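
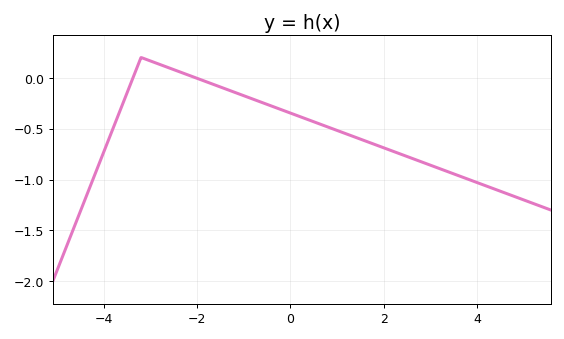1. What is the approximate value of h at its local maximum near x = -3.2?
0.2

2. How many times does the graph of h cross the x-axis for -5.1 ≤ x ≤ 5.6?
2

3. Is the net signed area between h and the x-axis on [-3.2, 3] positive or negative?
negative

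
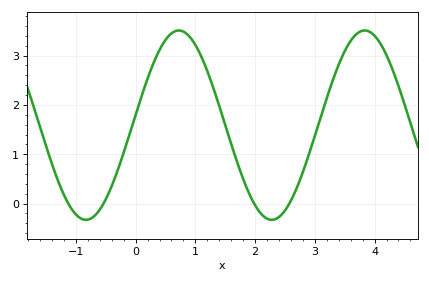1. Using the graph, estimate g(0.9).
3.4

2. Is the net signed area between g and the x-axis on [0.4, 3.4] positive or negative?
positive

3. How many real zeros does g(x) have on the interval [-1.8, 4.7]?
4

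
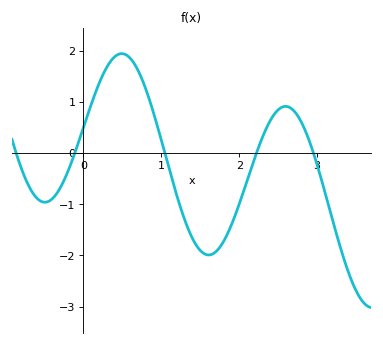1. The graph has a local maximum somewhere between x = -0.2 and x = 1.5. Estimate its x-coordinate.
0.494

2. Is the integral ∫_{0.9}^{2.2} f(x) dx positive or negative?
negative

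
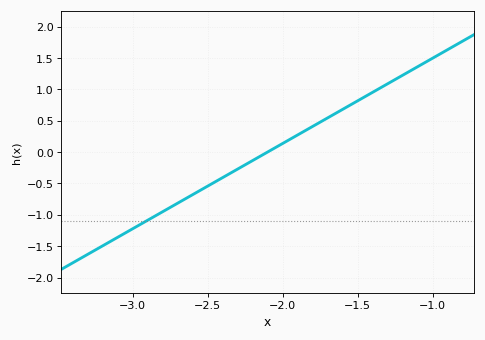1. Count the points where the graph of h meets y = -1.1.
1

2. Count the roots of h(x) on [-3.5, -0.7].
1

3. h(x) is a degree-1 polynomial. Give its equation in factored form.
y = 1.36(x + 2.1)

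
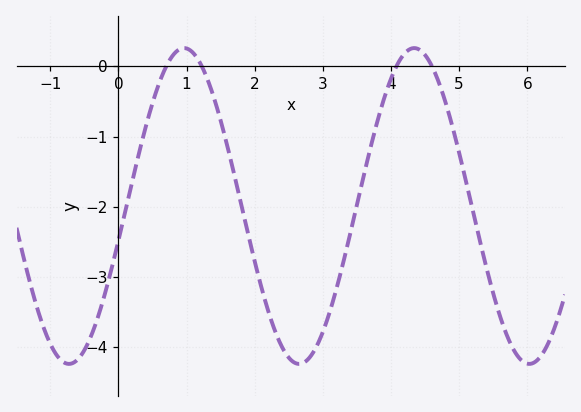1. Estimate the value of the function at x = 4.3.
0.254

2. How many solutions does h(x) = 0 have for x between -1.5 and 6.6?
4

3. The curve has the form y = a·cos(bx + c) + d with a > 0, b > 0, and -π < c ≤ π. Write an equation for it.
y = 2.25cos(1.86x - 1.79) - 1.99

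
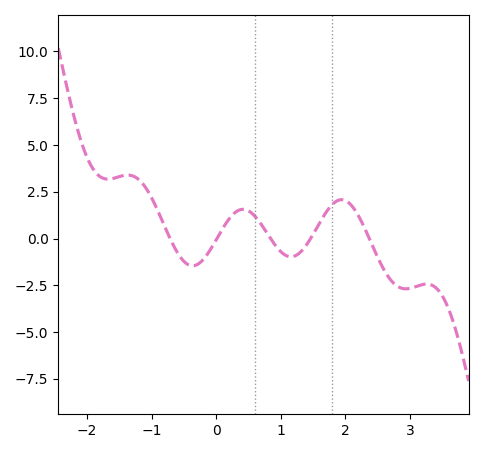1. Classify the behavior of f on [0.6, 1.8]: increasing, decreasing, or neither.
neither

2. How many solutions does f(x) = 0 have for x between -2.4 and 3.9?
5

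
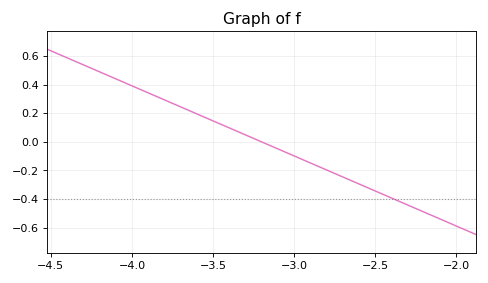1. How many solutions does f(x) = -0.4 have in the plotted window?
1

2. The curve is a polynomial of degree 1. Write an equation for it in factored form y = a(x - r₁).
y = -0.49(x + 3.2)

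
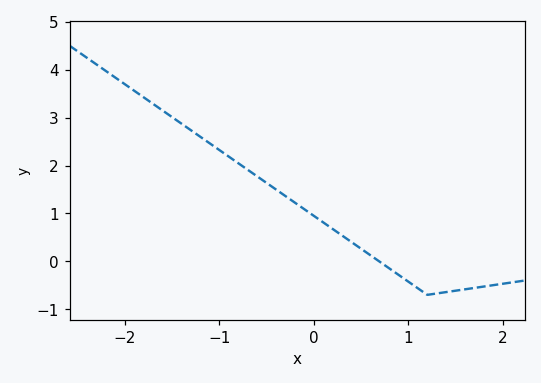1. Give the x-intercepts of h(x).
0.7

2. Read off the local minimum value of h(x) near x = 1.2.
-0.7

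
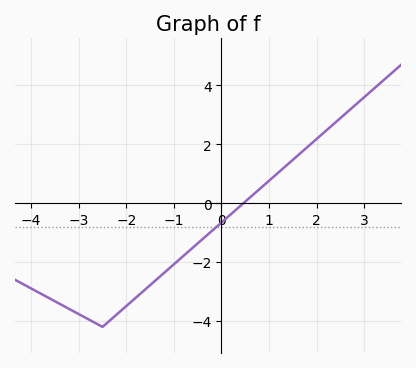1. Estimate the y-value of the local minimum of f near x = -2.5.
-4.2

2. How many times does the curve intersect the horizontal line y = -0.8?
1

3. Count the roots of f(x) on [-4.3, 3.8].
1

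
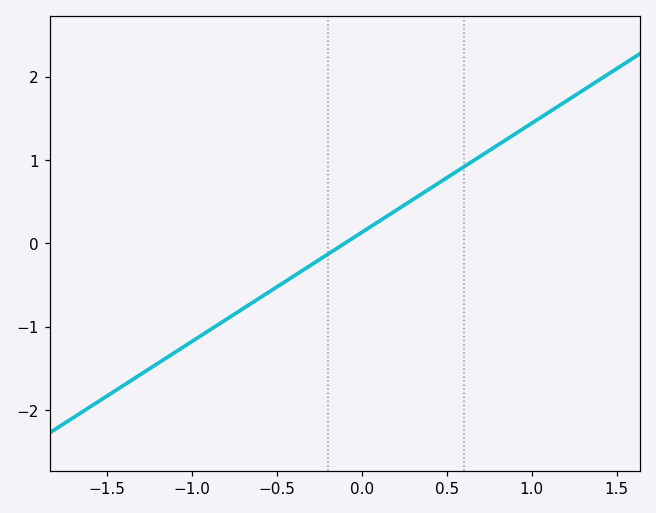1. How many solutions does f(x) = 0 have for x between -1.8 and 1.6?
1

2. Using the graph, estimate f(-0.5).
-0.524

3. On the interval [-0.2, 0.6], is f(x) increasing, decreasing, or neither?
increasing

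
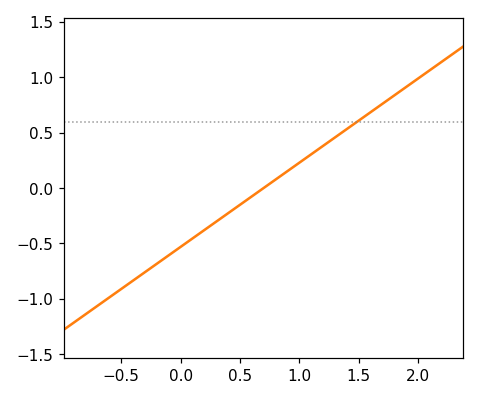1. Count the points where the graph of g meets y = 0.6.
1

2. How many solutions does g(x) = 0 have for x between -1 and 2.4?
1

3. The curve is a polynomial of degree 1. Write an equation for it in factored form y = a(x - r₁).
y = 0.76(x - 0.7)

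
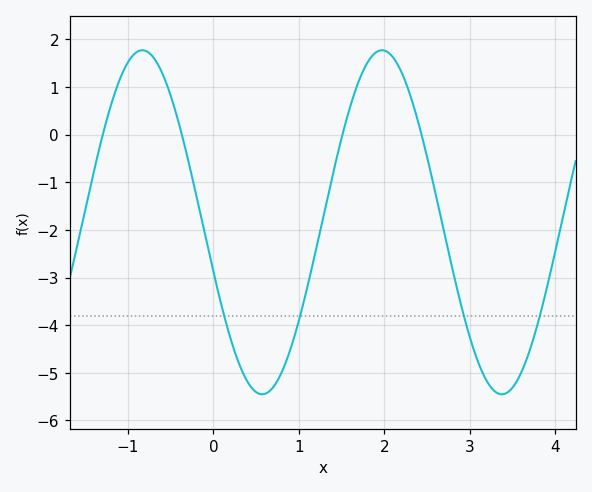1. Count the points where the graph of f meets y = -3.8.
4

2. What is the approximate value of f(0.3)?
-4.8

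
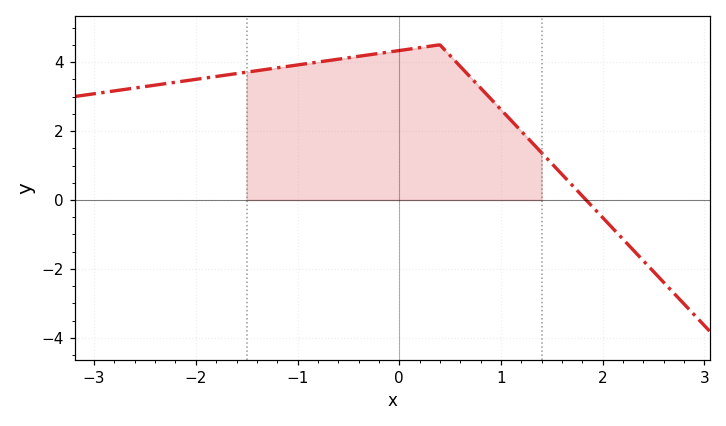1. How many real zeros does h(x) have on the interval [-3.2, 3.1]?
1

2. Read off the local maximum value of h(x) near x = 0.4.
4.5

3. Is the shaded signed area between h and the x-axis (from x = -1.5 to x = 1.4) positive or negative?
positive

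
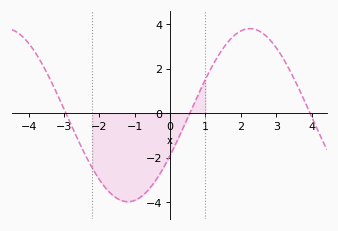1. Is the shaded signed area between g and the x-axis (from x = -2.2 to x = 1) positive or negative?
negative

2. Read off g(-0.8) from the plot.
-3.8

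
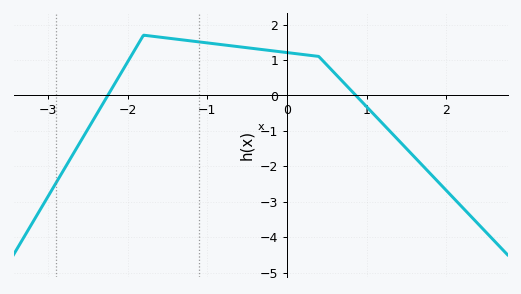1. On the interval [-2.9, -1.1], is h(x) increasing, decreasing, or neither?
neither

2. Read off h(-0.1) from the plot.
1.24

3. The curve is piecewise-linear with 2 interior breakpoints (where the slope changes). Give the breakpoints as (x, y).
(-1.8, 1.7); (0.4, 1.1)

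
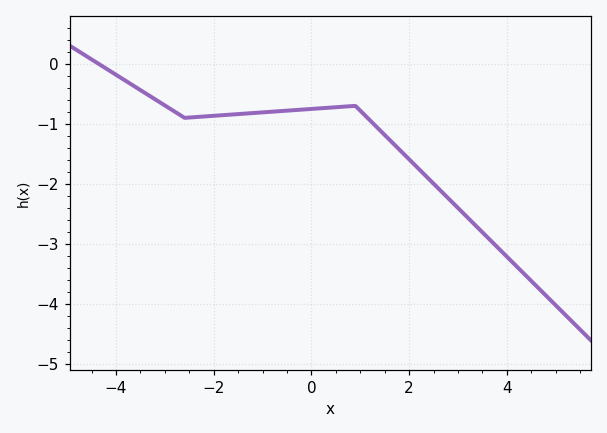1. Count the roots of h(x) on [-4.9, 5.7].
1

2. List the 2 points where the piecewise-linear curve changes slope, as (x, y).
(-2.6, -0.9); (0.9, -0.7)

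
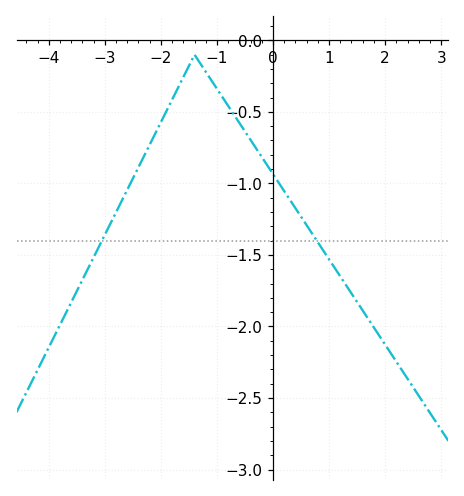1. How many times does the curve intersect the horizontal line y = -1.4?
2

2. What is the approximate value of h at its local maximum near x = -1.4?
-0.101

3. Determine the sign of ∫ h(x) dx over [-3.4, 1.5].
negative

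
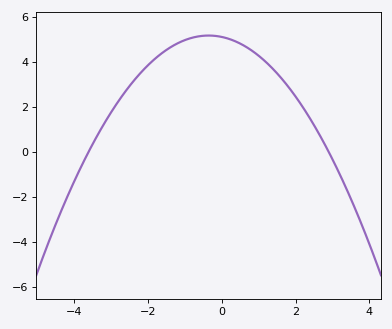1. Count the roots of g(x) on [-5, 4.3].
2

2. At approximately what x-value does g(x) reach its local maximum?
-0.4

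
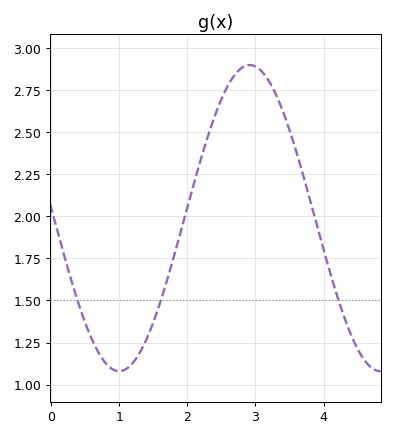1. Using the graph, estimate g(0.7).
1.19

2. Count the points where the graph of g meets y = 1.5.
3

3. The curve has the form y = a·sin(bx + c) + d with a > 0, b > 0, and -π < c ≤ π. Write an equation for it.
y = 0.91sin(1.64x + 3.07) + 1.99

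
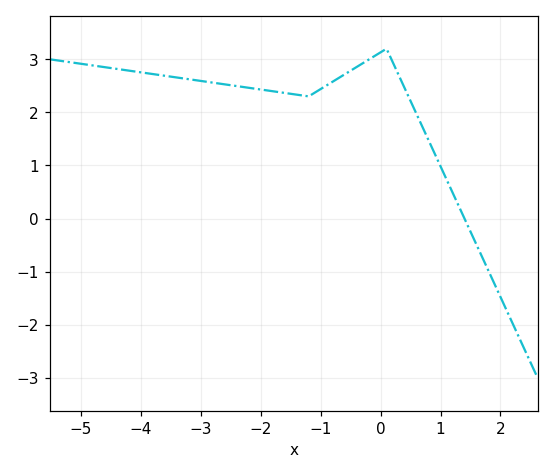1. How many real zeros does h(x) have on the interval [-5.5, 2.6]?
1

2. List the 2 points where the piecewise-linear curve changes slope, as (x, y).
(-1.2, 2.3); (0.1, 3.2)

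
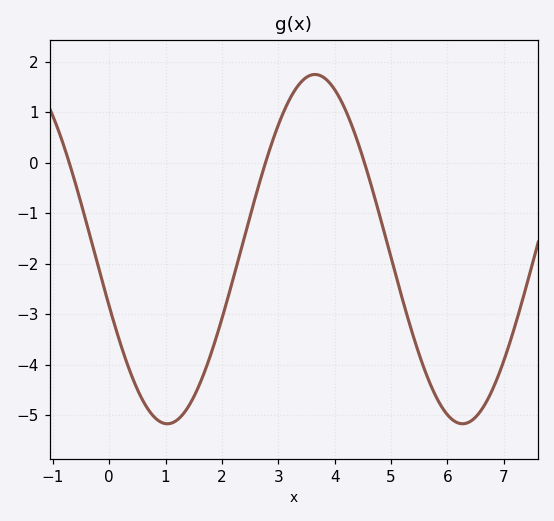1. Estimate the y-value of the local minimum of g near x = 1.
-5.17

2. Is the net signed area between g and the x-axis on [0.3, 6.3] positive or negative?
negative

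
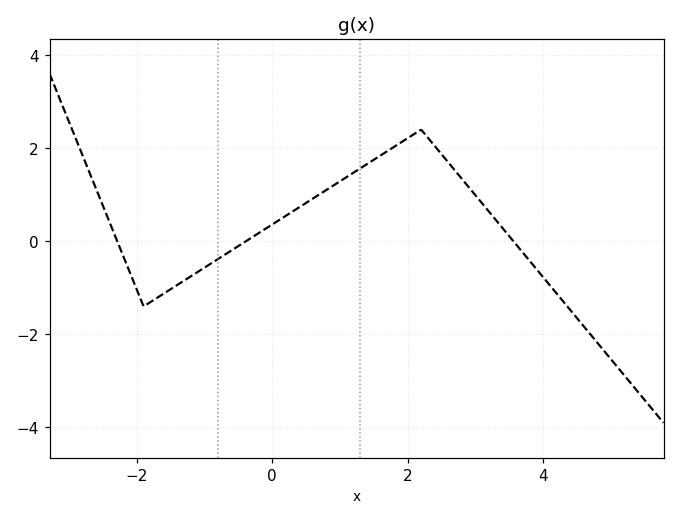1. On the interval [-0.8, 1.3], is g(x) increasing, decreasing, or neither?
increasing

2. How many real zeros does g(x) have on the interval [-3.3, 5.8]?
3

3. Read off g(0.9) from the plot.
1.2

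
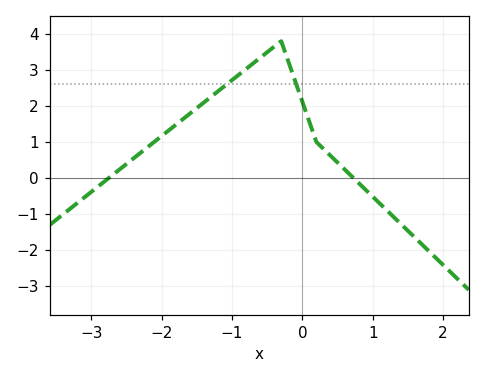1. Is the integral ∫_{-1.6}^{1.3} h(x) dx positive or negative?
positive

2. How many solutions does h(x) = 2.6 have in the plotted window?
2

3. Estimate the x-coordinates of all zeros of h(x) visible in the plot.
-2.75, 0.728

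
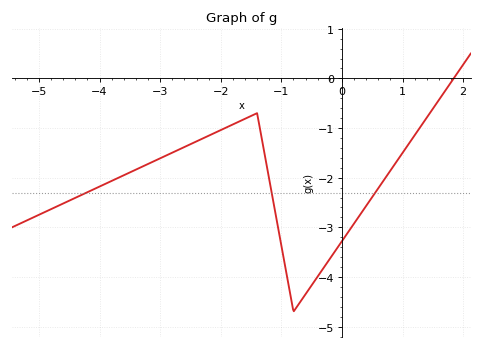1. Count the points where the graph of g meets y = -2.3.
3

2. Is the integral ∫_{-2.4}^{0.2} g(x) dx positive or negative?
negative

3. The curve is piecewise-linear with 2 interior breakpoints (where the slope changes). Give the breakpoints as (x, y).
(-1.4, -0.7); (-0.8, -4.7)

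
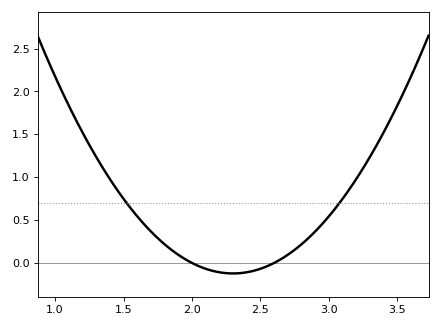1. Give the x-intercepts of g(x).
2, 2.6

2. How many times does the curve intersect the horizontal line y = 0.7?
2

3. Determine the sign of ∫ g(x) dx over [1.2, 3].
positive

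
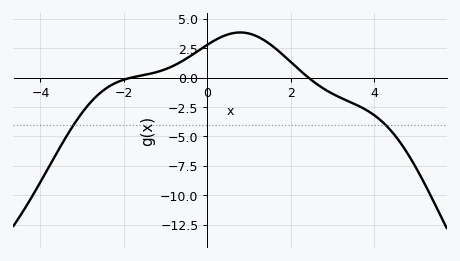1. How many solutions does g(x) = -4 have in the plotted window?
2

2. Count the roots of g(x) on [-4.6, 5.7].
2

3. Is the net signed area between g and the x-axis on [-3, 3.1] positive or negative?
positive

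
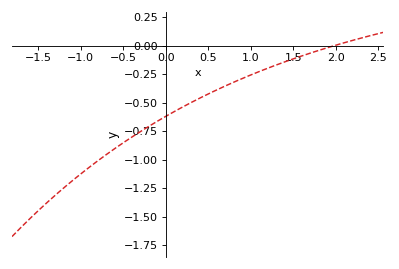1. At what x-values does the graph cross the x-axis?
1.99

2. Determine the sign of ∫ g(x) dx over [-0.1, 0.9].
negative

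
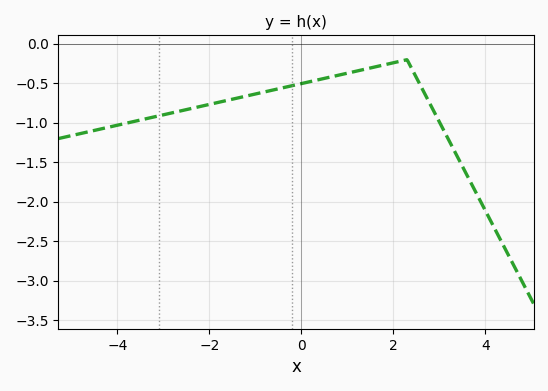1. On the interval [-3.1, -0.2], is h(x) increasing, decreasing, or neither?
increasing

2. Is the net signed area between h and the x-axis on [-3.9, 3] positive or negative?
negative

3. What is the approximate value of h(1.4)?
-0.3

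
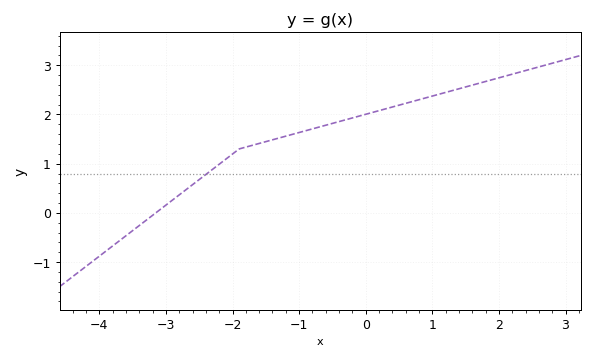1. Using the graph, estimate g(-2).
1.2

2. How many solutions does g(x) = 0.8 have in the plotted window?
1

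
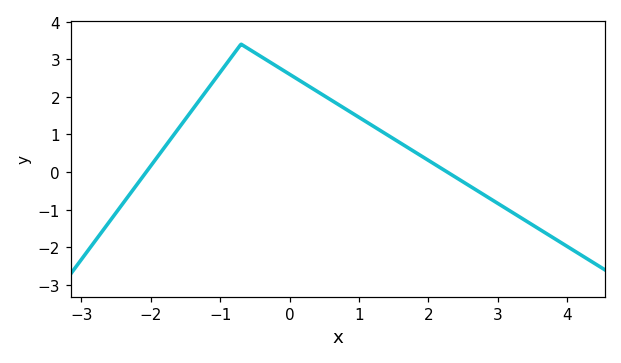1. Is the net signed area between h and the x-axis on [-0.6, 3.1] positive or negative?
positive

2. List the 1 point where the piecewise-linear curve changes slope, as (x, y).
(-0.7, 3.4)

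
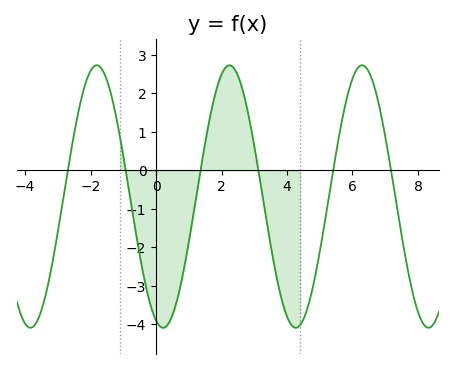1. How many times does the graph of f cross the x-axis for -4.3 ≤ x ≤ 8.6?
6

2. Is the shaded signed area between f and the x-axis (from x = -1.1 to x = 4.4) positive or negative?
negative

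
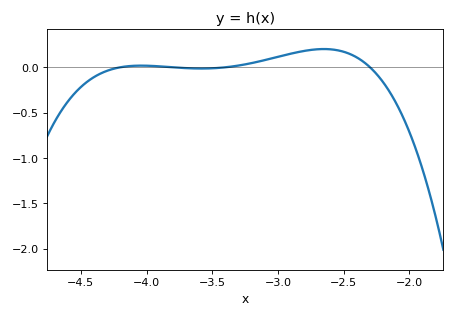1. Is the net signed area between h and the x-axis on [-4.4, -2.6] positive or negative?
positive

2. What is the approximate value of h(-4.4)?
-0.108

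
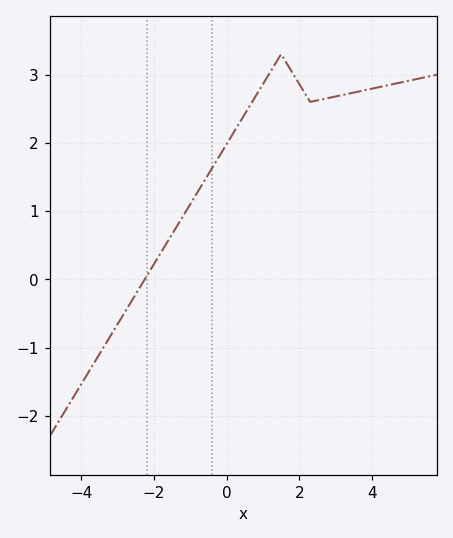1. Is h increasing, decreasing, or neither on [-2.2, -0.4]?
increasing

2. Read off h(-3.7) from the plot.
-1.27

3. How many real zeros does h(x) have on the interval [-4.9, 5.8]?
1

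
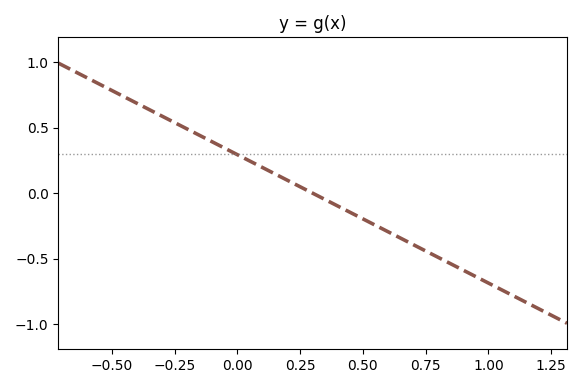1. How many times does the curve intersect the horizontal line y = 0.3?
1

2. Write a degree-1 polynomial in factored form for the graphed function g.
y = -0.98(x - 0.3)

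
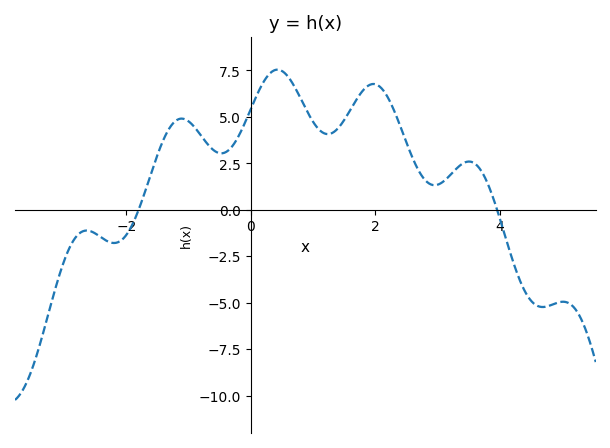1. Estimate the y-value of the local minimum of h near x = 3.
1.5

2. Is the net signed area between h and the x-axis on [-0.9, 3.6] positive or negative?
positive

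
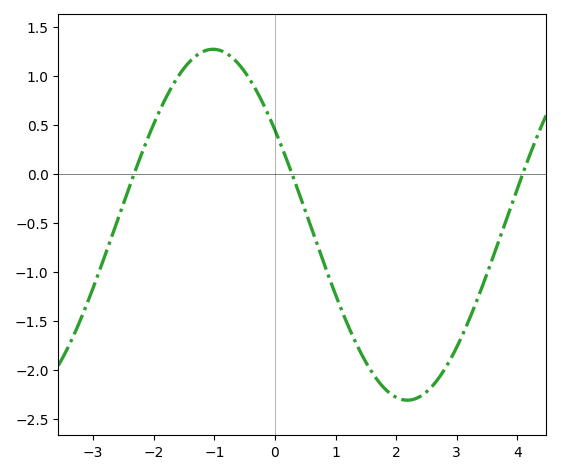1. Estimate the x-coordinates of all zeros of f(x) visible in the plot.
-2.4, 0.2, 4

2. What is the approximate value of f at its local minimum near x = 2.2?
-2.3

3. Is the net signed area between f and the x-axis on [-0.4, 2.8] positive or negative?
negative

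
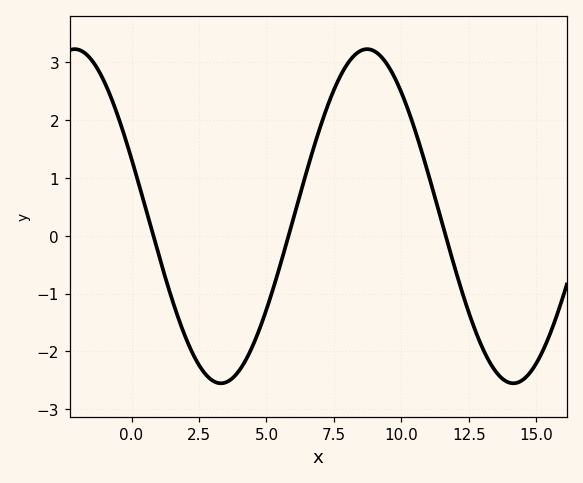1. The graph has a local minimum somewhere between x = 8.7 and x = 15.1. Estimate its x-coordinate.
14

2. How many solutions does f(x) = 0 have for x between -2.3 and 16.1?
3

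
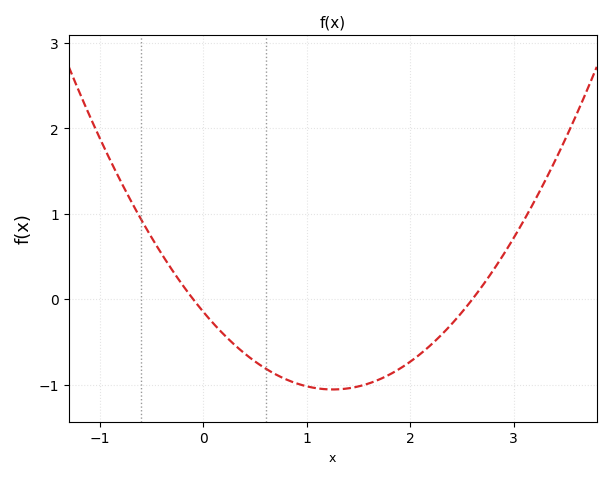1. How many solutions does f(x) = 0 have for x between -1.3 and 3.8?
2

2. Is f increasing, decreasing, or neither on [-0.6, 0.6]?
decreasing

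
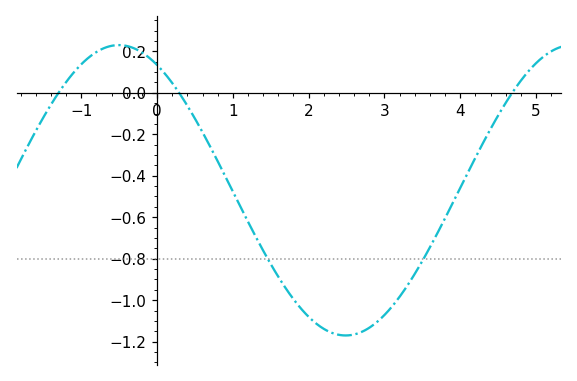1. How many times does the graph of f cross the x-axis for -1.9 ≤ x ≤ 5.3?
3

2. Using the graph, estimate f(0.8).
-0.32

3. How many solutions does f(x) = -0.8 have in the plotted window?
2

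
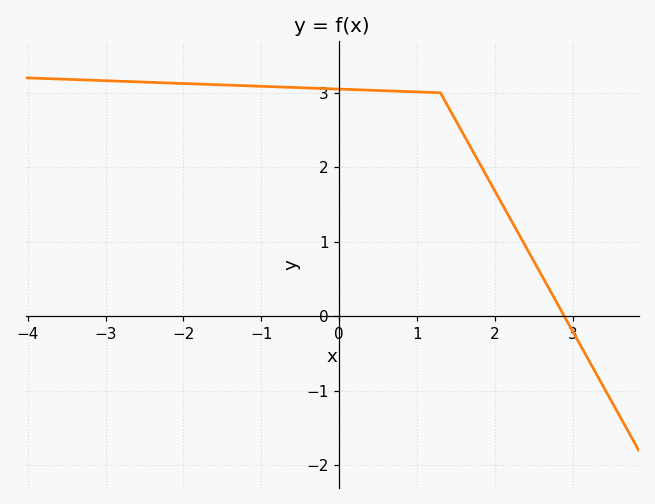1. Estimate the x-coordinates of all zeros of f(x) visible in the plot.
2.89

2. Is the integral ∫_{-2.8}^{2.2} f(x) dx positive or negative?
positive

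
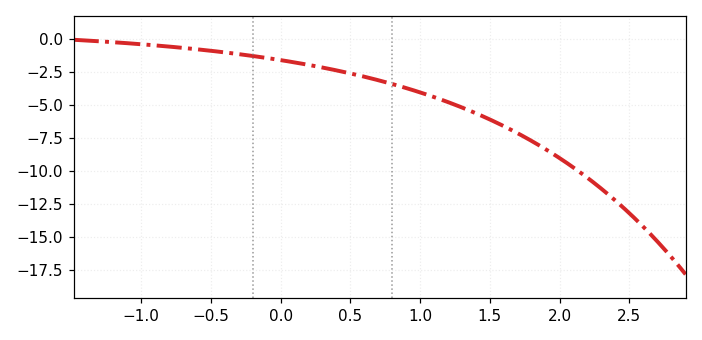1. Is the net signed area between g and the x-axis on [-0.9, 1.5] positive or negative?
negative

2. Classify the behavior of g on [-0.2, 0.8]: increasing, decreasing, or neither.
decreasing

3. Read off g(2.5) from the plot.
-13.2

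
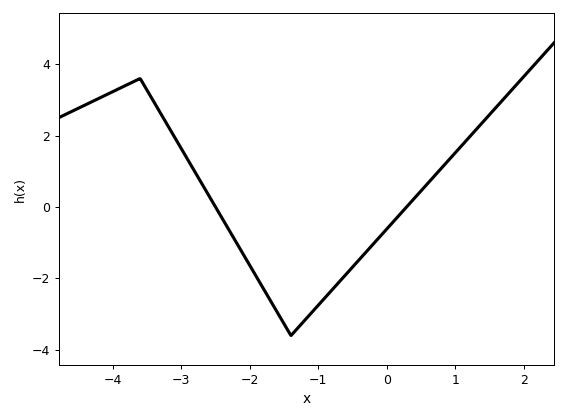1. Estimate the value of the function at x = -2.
-1.64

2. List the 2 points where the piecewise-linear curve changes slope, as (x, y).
(-3.6, 3.6); (-1.4, -3.6)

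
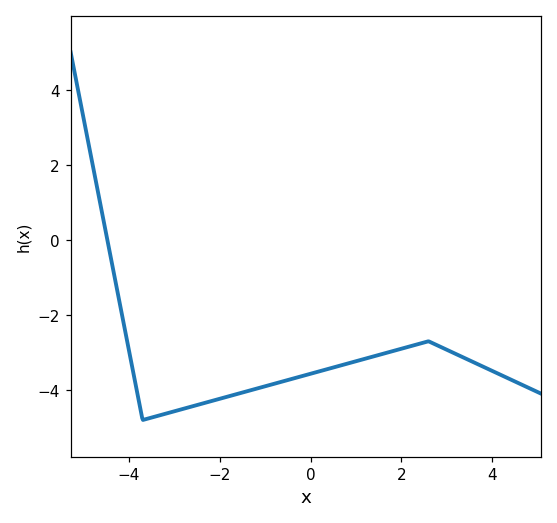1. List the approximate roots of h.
-4.48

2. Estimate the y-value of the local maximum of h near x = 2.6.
-2.7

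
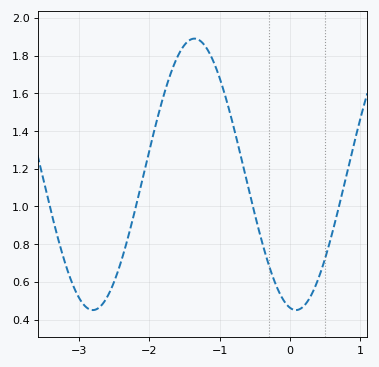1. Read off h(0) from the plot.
0.46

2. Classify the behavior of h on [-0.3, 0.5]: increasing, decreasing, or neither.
neither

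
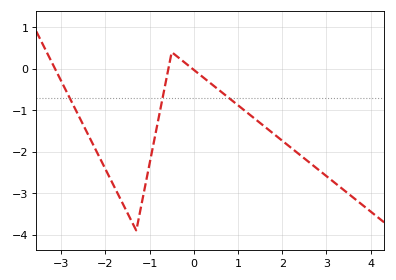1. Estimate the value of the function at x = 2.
-1.7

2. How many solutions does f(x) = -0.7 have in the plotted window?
3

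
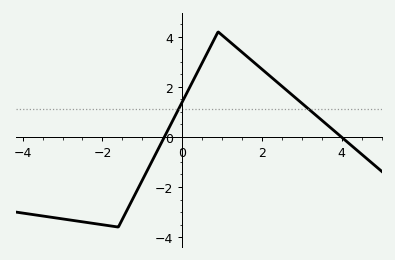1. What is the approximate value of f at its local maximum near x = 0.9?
4.2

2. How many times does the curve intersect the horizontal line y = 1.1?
2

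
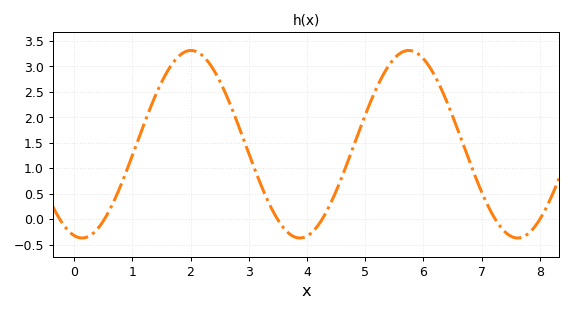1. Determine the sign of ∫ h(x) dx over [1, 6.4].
positive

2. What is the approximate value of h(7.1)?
0.282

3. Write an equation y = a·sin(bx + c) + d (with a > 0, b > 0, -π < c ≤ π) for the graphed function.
y = 1.84sin(1.68x - 1.8) + 1.47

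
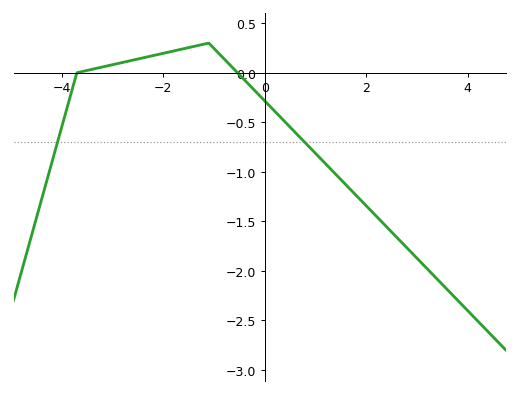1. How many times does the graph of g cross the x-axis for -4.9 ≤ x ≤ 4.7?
2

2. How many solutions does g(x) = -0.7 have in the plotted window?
2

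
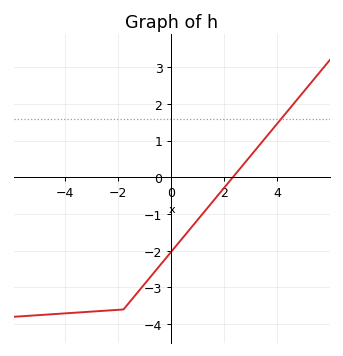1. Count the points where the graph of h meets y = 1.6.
1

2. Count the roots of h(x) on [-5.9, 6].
1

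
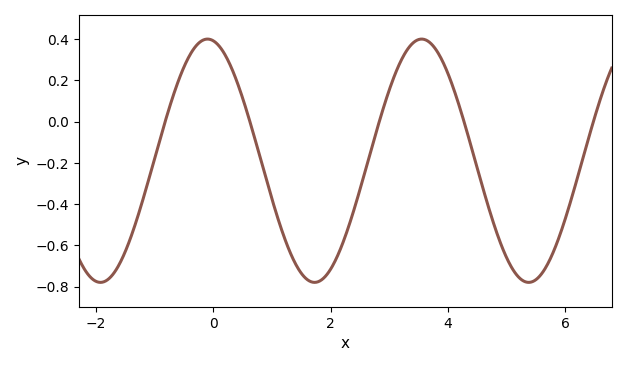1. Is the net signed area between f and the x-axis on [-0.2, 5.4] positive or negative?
negative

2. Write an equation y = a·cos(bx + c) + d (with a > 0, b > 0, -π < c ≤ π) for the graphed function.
y = 0.59cos(1.7x + 0.17) - 0.19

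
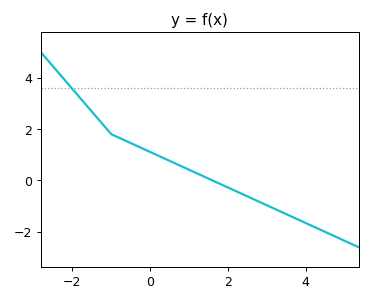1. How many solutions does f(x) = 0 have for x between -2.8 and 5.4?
1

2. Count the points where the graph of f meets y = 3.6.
1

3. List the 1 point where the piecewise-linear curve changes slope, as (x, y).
(-1, 1.8)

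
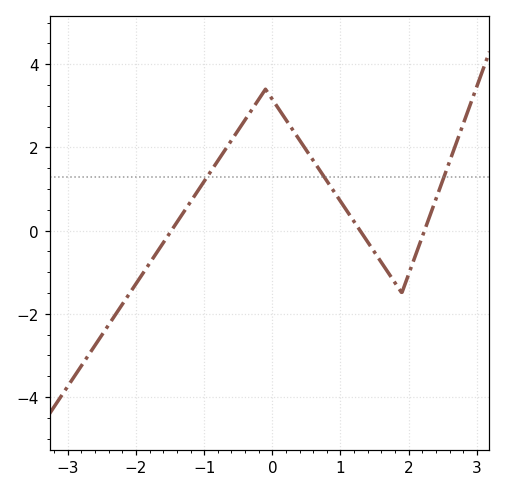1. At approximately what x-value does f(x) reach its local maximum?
-0.1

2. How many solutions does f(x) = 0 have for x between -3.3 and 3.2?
3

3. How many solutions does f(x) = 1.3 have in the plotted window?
3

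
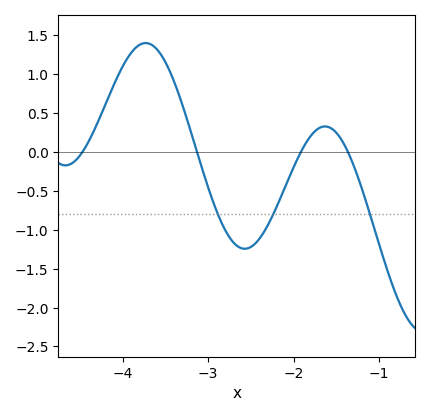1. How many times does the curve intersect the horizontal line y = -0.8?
3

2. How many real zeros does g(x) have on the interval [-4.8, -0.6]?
4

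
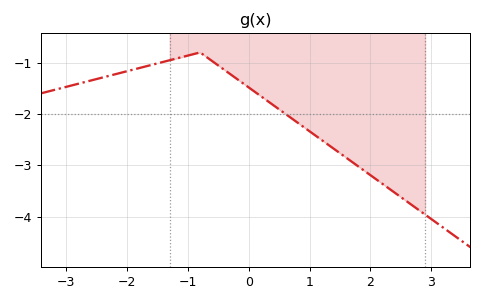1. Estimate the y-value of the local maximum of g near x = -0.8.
-0.8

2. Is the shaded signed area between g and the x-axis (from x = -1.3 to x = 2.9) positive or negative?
negative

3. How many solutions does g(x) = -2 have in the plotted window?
1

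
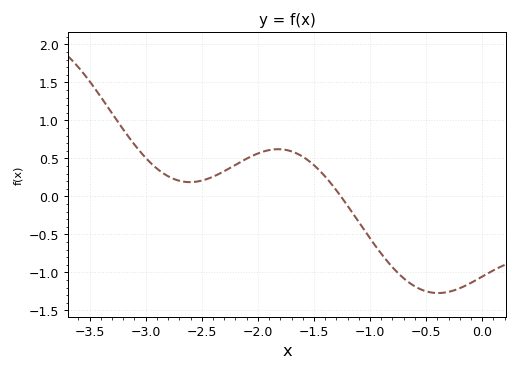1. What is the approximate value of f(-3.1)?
0.682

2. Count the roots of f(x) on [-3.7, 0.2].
1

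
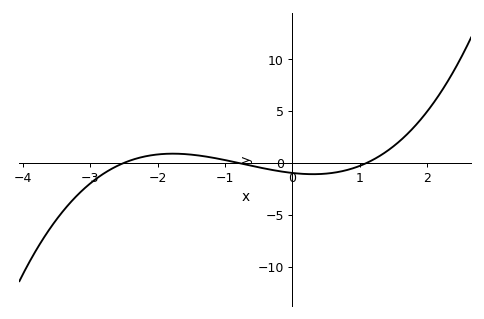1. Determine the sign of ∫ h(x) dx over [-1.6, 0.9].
negative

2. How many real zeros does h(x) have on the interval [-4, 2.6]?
3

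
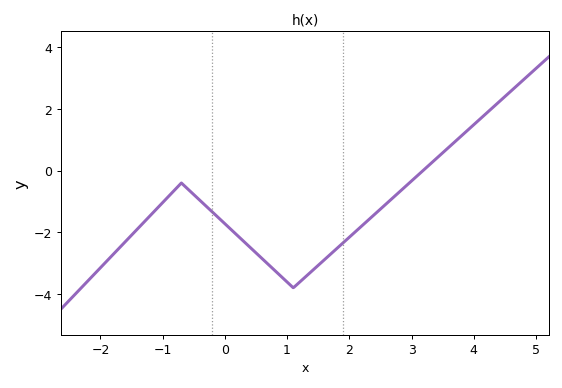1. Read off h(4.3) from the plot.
2.03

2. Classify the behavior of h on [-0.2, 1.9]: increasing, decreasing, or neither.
neither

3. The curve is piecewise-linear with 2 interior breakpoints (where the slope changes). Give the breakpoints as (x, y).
(-0.7, -0.4); (1.1, -3.8)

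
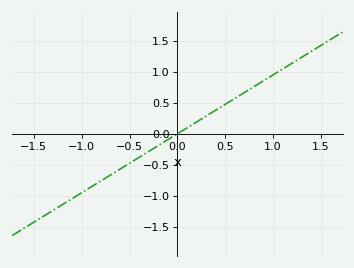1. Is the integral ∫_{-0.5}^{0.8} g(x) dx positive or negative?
positive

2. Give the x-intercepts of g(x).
0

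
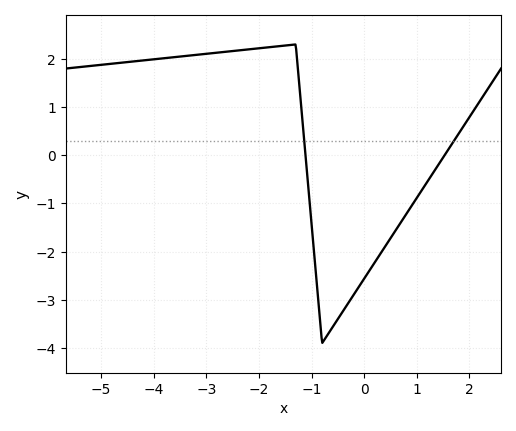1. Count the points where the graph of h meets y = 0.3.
2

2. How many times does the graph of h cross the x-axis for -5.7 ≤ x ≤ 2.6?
2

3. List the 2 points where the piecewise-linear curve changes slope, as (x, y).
(-1.3, 2.3); (-0.8, -3.9)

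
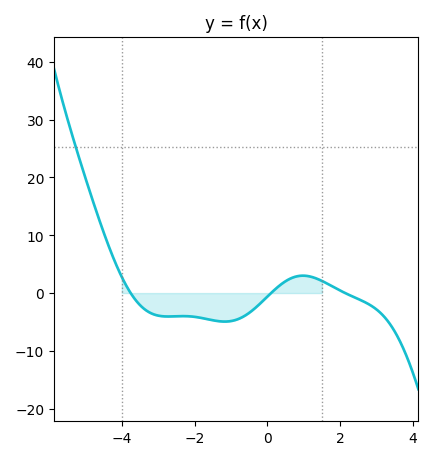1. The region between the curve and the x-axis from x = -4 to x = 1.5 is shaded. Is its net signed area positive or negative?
negative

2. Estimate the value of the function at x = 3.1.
-3.38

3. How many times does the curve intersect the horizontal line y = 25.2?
1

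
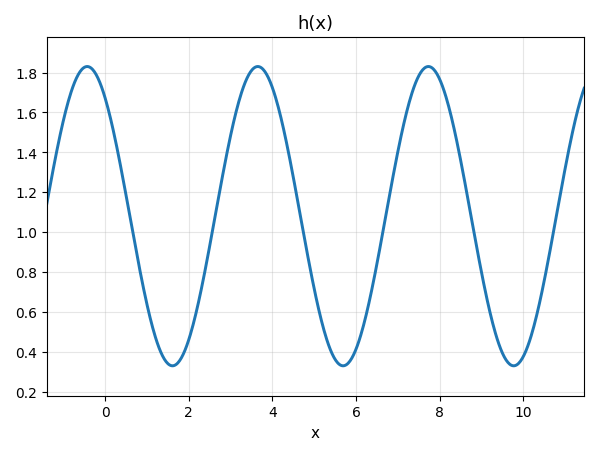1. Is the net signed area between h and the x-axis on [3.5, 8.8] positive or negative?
positive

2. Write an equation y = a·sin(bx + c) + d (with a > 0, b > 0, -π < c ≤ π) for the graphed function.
y = 0.75sin(1.5x + 2.2) + 1.08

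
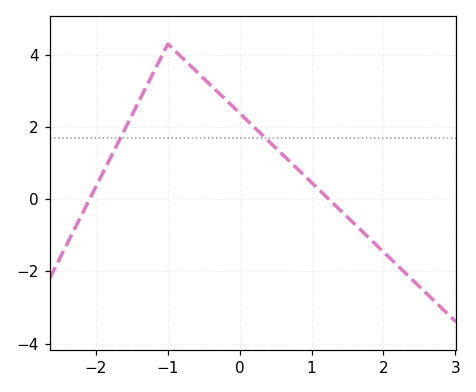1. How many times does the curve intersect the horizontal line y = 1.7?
2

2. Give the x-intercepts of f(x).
-2.1, 1.2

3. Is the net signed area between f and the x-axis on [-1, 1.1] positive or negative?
positive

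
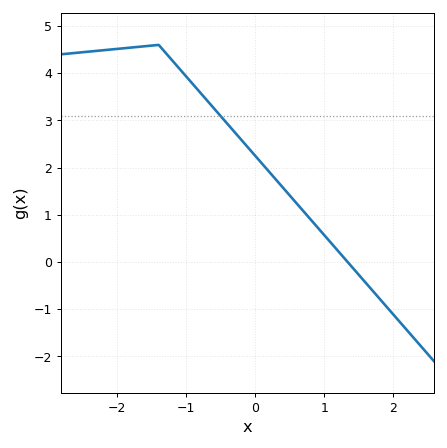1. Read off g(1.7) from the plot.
-0.6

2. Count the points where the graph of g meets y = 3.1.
1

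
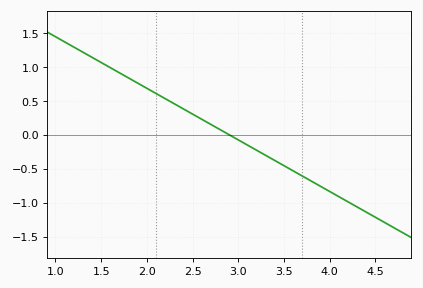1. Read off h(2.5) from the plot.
0.304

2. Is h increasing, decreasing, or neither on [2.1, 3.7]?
decreasing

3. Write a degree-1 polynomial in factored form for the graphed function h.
y = -0.76(x - 2.9)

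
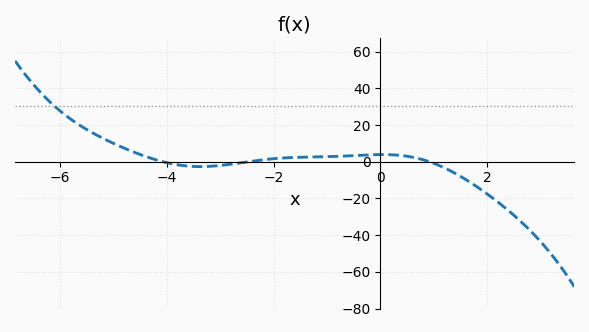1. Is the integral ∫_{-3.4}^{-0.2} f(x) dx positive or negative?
positive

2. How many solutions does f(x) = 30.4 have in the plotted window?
1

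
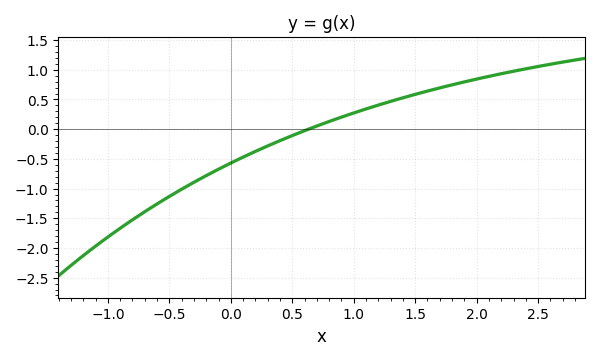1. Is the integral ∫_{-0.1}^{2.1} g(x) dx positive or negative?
positive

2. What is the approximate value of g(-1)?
-1.8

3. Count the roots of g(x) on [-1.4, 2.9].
1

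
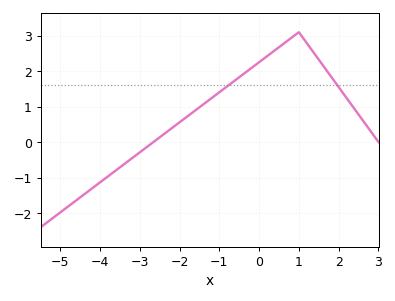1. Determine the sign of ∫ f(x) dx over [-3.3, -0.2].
positive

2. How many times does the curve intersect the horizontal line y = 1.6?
2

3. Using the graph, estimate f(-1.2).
1.2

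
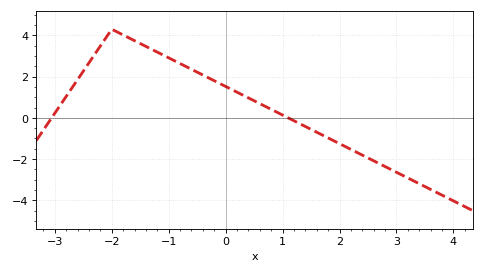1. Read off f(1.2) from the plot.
-0.141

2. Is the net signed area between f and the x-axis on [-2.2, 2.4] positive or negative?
positive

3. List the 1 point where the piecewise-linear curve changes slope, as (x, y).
(-2, 4.3)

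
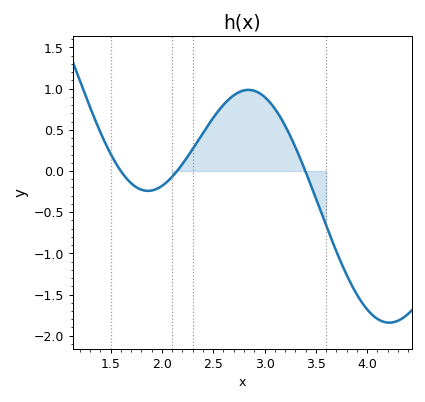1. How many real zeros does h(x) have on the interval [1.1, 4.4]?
3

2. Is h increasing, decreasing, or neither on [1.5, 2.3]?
neither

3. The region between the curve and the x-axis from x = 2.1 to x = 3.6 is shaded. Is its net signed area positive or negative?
positive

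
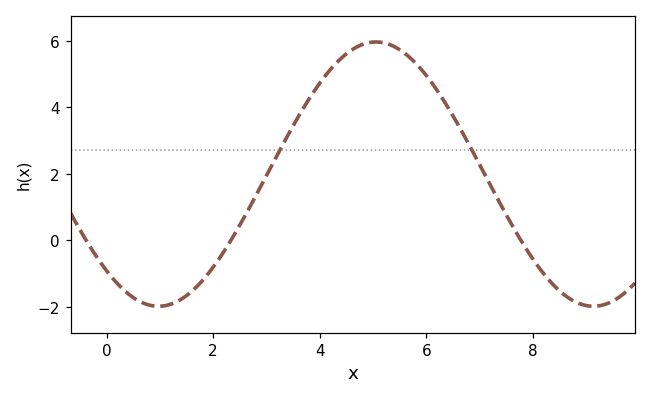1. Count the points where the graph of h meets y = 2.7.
2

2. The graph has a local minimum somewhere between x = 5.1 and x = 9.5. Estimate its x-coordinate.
9.2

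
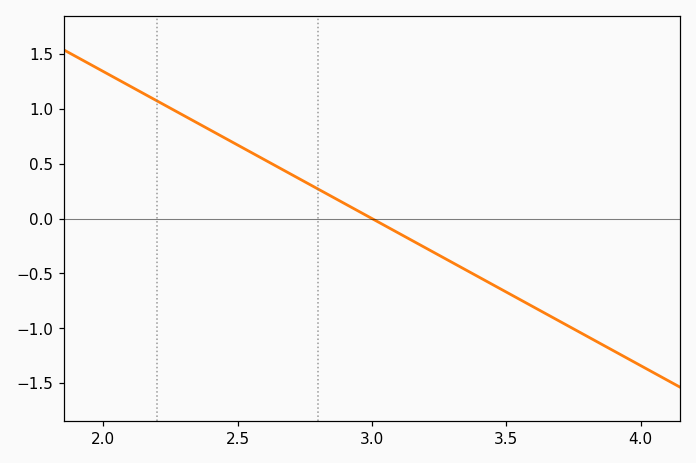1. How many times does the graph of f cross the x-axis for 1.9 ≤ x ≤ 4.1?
1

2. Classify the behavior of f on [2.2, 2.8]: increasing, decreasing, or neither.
decreasing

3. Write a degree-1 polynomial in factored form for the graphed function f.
y = -1.34(x - 3)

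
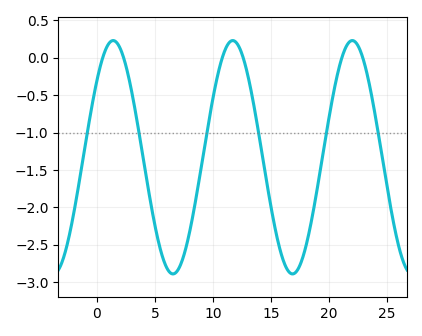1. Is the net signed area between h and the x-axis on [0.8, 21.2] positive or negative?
negative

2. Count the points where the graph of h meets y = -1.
6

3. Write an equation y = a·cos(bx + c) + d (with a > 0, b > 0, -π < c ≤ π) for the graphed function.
y = 1.56cos(0.61x - 0.86) - 1.33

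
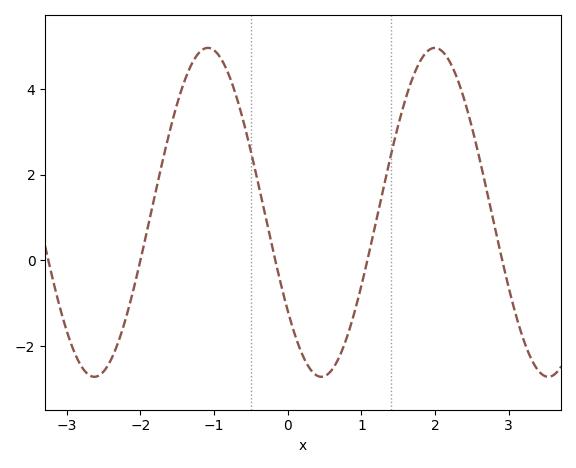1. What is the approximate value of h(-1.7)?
2.4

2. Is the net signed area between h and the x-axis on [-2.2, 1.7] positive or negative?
positive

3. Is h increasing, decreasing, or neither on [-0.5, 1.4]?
neither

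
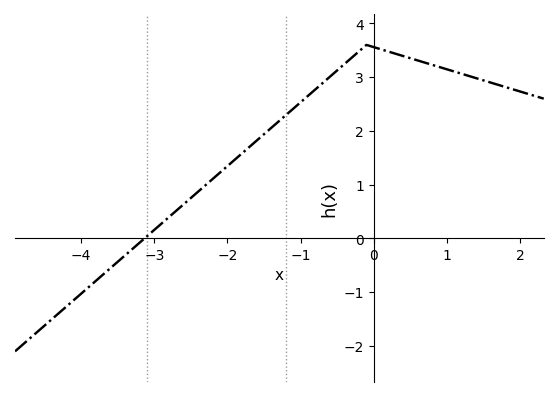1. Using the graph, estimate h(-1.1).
2.41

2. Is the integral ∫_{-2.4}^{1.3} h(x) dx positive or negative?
positive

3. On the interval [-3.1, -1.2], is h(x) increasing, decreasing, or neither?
increasing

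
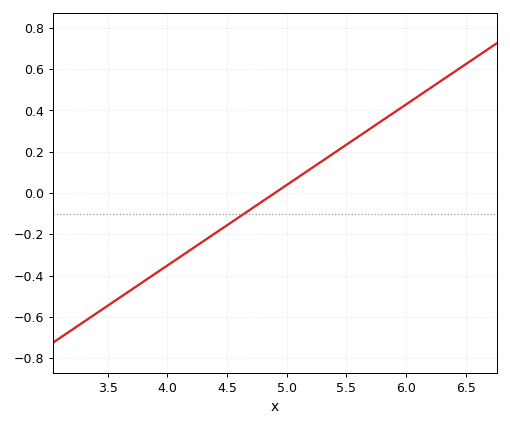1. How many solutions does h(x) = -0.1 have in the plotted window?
1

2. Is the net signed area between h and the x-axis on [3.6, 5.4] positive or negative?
negative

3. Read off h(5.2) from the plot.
0.117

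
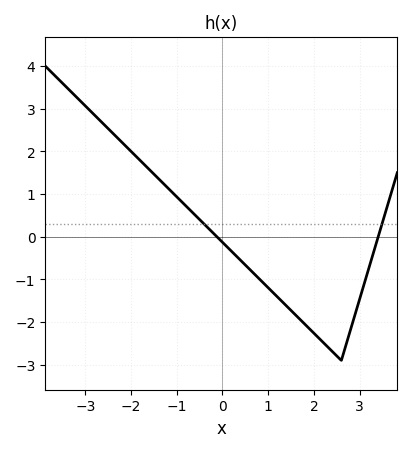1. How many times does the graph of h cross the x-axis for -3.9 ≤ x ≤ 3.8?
2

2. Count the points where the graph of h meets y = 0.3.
2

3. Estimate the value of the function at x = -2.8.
2.85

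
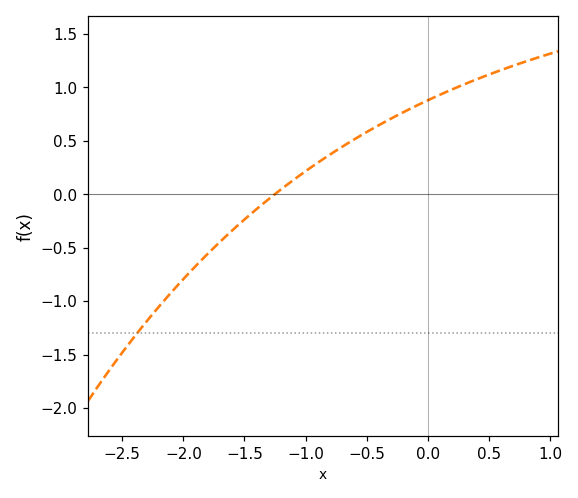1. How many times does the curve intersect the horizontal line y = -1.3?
1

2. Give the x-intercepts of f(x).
-1.3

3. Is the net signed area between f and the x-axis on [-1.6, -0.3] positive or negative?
positive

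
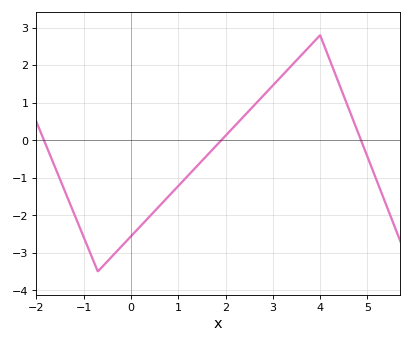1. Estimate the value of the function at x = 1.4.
-0.685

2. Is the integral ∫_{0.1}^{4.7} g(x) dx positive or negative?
positive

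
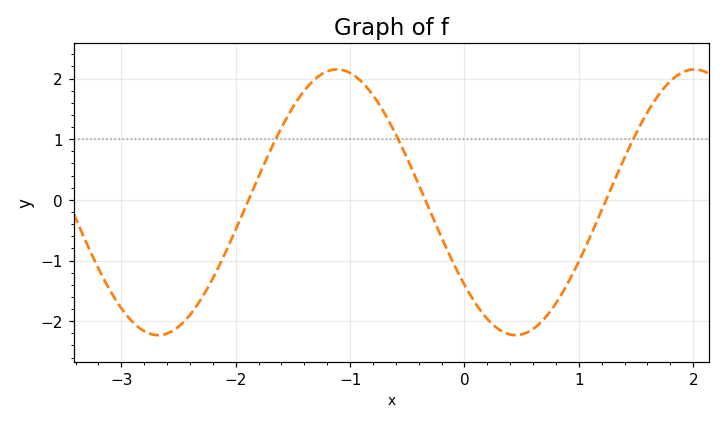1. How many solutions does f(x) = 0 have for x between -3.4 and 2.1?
3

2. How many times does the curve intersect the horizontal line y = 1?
3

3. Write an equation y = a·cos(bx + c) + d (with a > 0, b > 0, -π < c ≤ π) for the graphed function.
y = 2.19cos(2x + 2.2) - 0.04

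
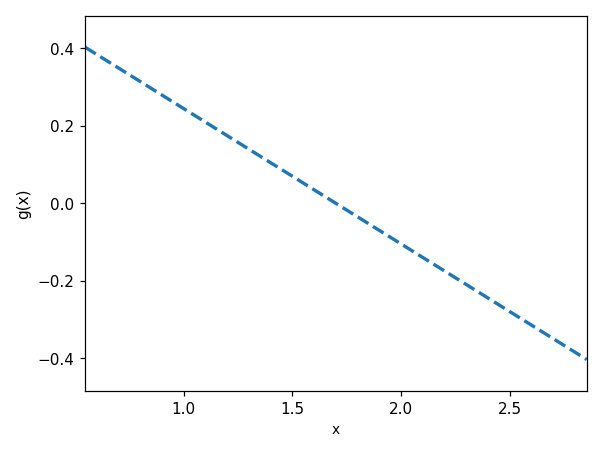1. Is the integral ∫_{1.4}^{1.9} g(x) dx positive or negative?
positive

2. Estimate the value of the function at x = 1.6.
0.04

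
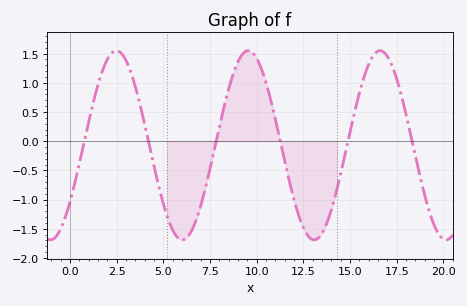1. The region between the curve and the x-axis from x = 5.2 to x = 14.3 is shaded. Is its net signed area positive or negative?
negative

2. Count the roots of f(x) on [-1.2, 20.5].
6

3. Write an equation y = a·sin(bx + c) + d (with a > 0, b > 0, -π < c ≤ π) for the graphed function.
y = 1.62sin(0.89x - 0.64) - 0.07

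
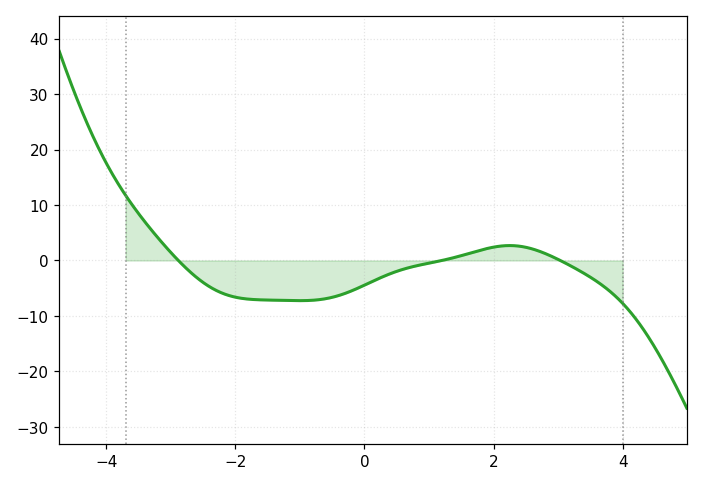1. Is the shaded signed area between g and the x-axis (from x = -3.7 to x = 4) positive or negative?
negative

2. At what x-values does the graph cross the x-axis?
-2.8, 1.2, 3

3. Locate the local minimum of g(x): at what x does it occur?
-1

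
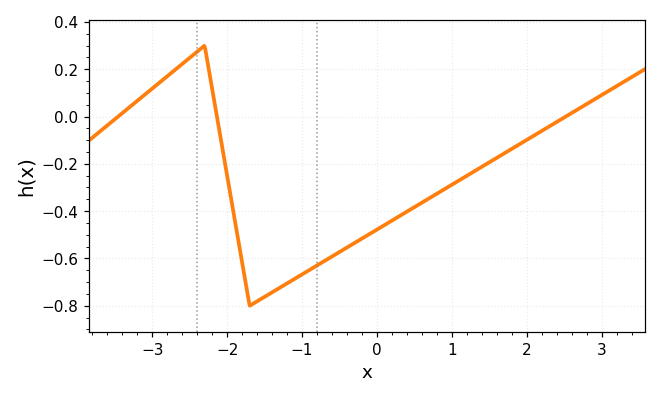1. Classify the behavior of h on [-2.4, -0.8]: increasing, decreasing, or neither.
neither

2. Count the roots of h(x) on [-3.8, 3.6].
3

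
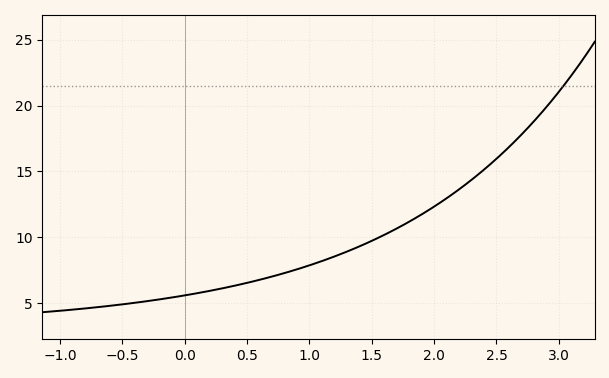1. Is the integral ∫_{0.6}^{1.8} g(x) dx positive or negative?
positive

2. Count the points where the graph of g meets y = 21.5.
1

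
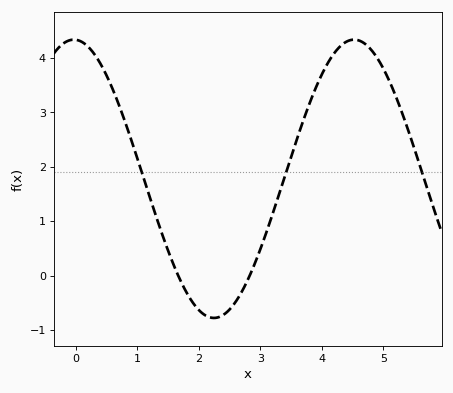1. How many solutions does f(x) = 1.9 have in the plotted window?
3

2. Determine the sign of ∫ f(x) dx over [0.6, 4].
positive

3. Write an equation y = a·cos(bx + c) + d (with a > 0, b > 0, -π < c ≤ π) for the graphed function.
y = 2.56cos(1.38x + 0.04) + 1.78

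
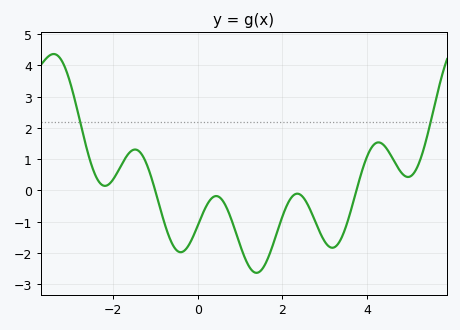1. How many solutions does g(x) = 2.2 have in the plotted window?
2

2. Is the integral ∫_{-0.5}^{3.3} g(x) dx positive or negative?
negative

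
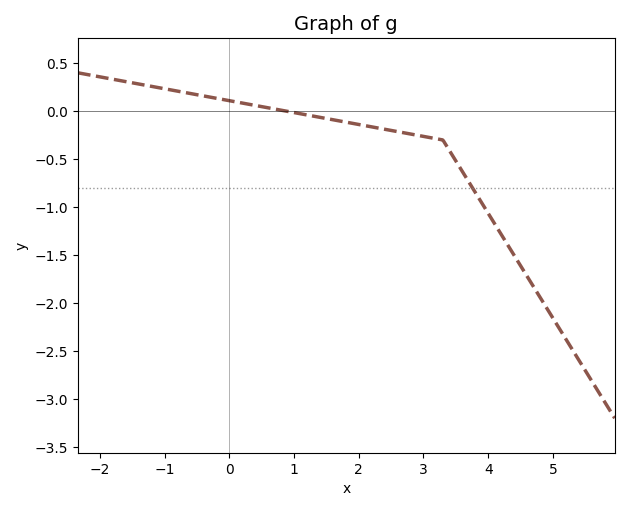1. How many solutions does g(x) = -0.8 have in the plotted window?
1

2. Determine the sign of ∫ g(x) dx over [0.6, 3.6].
negative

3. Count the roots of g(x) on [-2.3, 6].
1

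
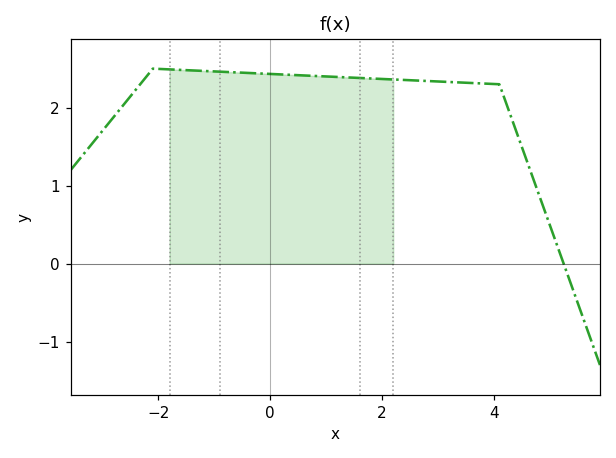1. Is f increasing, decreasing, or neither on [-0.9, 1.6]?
decreasing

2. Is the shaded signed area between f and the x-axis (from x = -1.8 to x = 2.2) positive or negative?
positive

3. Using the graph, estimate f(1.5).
2.38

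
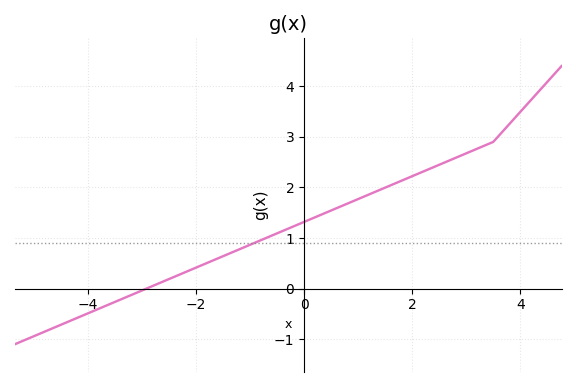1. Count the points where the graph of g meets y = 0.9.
1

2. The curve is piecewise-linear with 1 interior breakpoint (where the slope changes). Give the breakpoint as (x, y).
(3.5, 2.9)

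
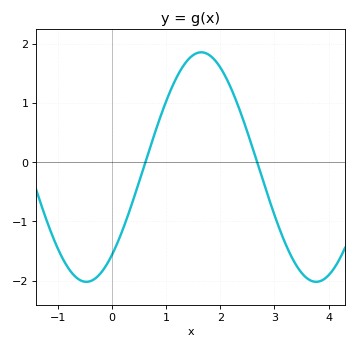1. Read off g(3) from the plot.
-0.9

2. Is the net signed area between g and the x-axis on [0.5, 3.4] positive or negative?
positive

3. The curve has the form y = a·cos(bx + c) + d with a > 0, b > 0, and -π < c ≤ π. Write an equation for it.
y = 1.94cos(1.5x - 2.4) - 0.08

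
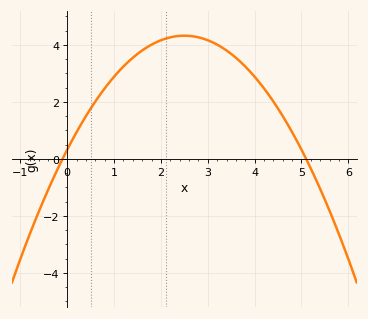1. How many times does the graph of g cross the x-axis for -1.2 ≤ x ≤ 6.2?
2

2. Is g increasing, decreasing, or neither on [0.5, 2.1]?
increasing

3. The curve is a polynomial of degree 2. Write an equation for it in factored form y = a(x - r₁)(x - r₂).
y = -0.64(x + 0.1)(x - 5.1)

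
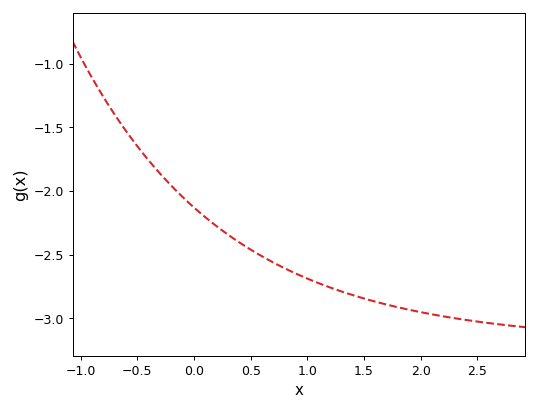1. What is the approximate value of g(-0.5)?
-1.65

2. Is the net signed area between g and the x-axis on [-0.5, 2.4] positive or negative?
negative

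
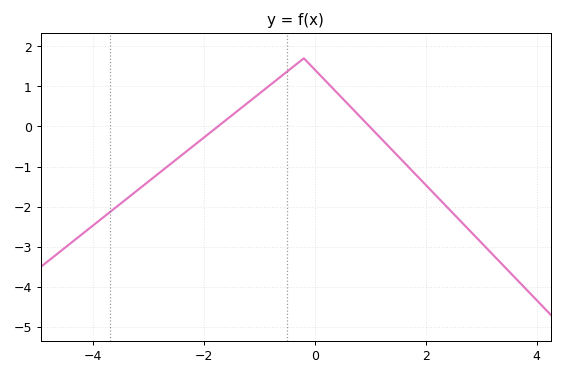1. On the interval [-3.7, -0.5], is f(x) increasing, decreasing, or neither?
increasing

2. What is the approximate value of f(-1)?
0.8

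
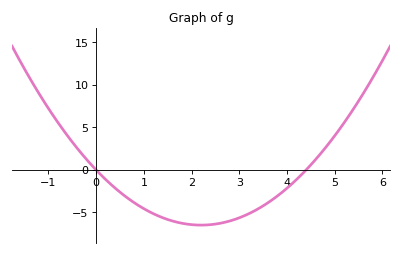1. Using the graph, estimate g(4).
-2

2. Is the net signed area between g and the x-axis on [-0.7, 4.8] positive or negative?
negative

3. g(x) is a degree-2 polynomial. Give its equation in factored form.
y = 1.34(x - 0)(x - 4.4)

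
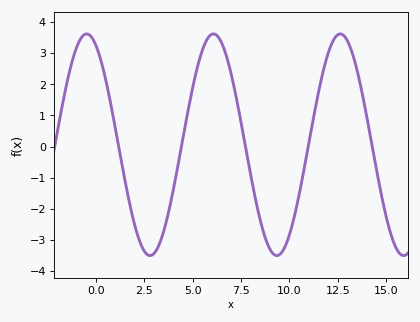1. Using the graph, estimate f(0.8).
1.29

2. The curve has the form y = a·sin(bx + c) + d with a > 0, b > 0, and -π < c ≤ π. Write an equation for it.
y = 3.56sin(0.96x + 2.02) + 0.06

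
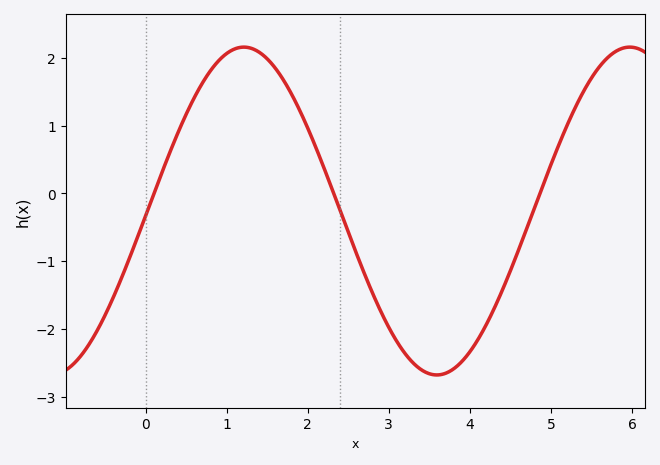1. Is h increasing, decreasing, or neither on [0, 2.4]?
neither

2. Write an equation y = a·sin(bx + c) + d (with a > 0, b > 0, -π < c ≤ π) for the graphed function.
y = 2.42sin(1.32x - 0.03) - 0.26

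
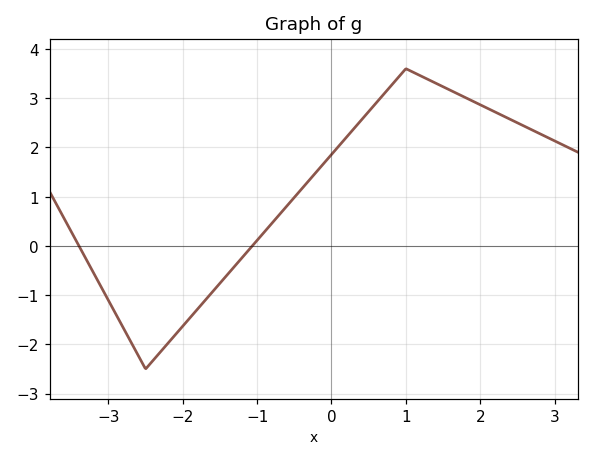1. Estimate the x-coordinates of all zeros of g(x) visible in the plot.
-3.4, -1.1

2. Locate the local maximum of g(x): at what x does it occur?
1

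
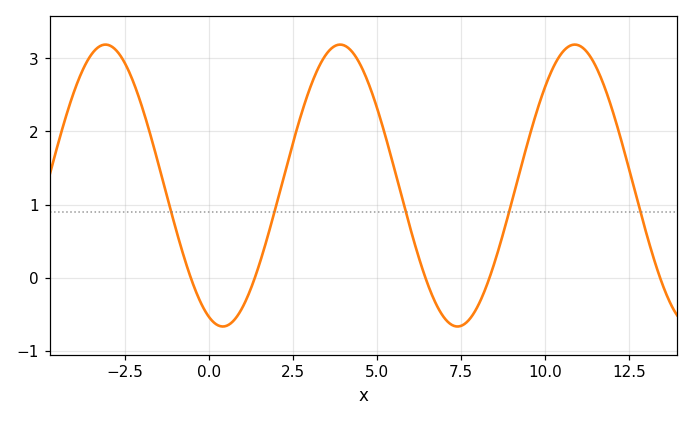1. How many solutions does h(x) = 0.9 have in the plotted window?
5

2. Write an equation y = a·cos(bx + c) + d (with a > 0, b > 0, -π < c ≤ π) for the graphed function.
y = 1.93cos(0.9x + 2.8) + 1.26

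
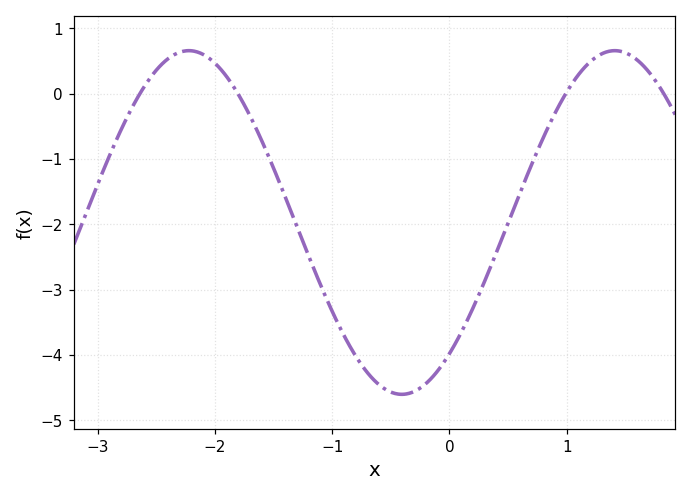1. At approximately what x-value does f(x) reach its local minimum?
-0.405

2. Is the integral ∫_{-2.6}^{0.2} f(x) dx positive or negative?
negative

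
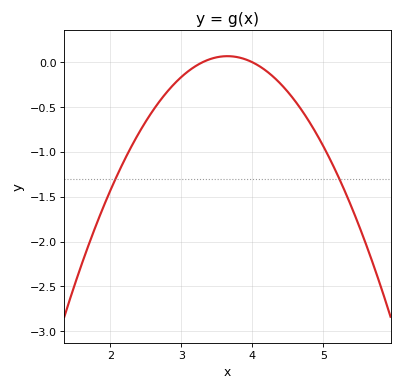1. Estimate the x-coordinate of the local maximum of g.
3.65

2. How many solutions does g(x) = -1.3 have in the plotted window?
2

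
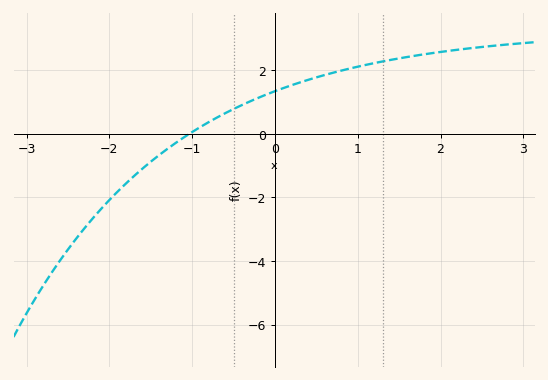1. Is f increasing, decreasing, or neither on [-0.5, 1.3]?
increasing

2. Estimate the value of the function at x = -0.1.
1.24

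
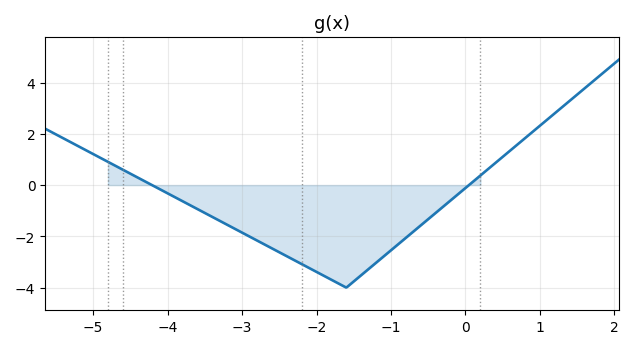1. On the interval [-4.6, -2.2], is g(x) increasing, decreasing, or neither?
decreasing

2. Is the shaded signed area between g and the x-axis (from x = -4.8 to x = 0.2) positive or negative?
negative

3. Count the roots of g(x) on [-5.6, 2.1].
2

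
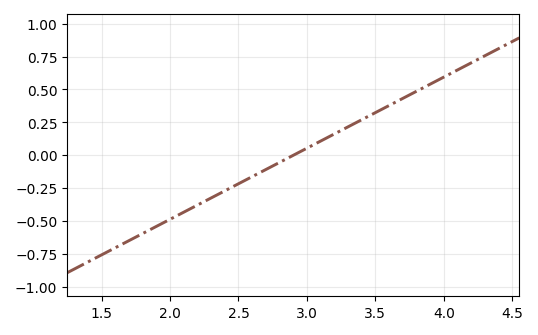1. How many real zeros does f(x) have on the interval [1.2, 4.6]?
1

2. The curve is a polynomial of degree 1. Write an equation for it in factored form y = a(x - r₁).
y = 0.54(x - 2.9)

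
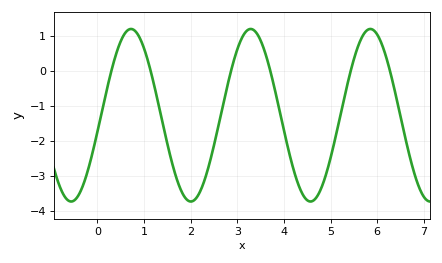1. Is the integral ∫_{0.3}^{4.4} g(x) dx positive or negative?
negative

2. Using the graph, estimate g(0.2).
-0.6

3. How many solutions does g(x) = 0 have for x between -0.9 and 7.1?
6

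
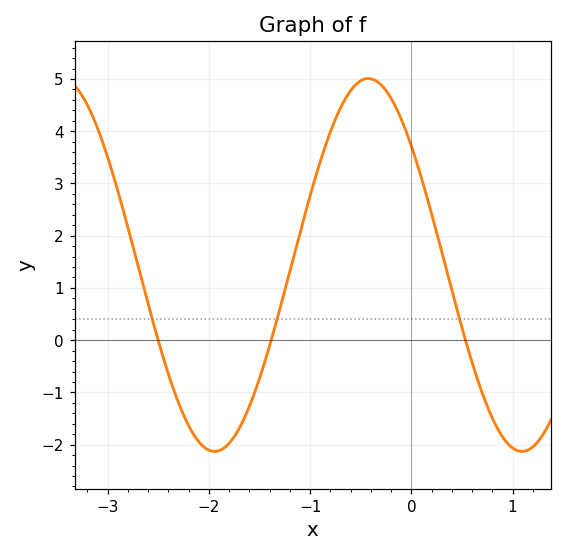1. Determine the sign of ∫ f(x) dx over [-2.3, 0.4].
positive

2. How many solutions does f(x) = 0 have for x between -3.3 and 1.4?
3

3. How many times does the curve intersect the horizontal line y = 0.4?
3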